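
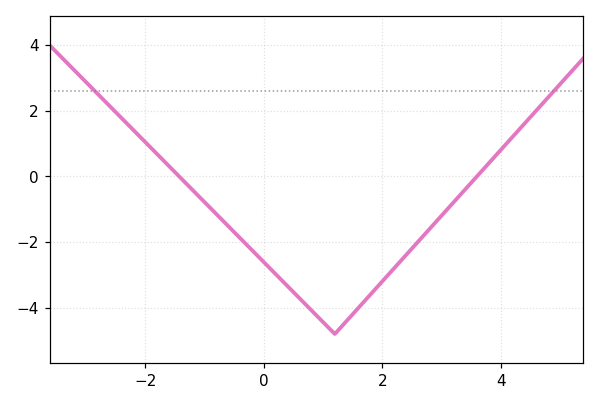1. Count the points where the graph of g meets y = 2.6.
2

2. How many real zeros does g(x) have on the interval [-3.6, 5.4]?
2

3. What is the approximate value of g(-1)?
-0.8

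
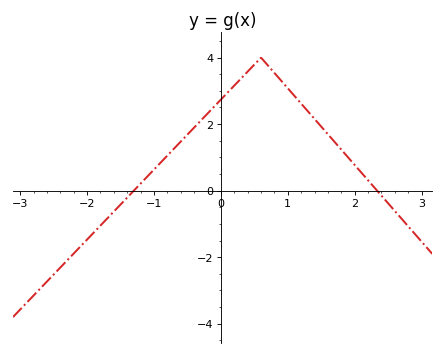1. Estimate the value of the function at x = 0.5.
3.79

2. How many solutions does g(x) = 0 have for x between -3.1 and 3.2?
2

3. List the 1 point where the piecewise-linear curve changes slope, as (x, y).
(0.6, 4)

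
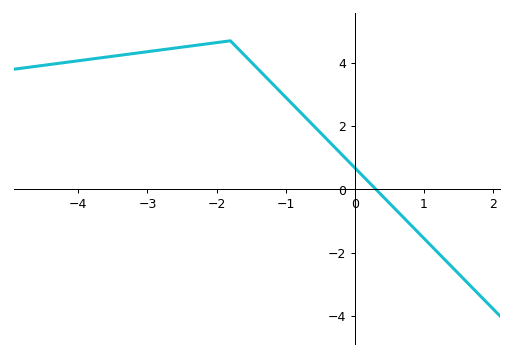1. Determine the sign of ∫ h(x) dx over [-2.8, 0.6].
positive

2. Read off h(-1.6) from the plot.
4.2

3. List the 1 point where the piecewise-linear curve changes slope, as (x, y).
(-1.8, 4.7)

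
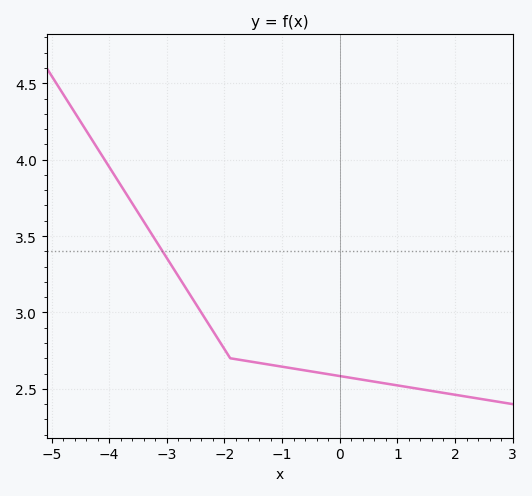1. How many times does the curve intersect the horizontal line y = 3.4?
1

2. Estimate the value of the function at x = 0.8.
2.55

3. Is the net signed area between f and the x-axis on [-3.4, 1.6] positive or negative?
positive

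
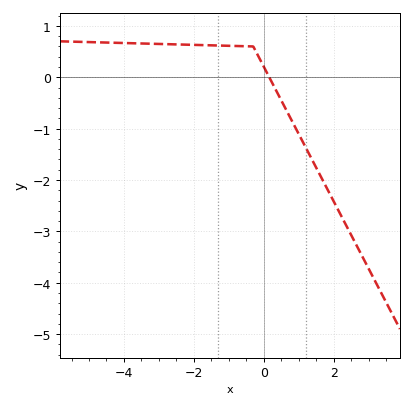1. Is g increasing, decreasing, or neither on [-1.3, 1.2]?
decreasing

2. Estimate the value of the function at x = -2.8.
0.645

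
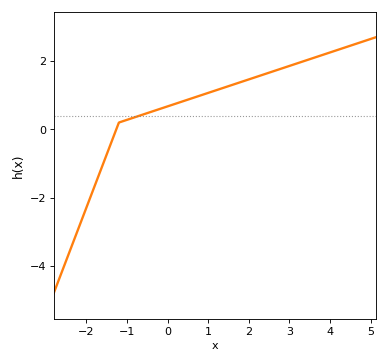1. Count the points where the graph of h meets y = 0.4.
1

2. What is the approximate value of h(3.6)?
2.1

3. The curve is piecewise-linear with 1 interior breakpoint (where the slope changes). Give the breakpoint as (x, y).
(-1.2, 0.2)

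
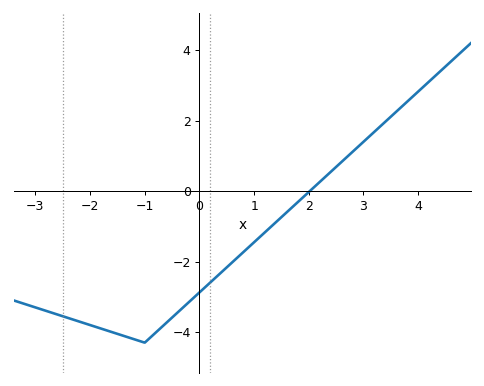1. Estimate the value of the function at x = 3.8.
2.54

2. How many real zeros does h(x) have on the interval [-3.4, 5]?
1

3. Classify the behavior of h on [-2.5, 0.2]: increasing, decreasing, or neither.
neither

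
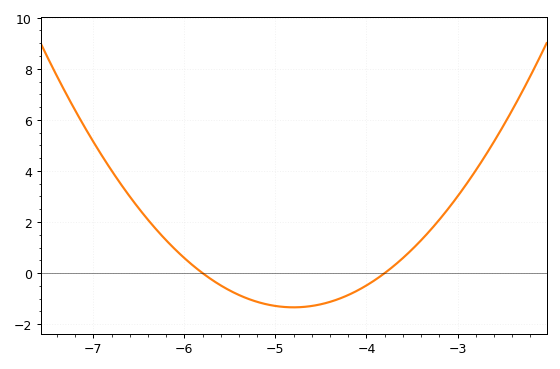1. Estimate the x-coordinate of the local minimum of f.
-4.8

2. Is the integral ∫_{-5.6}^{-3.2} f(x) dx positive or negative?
negative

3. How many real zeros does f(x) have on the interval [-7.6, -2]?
2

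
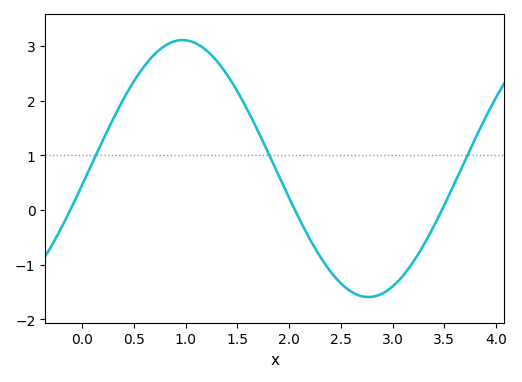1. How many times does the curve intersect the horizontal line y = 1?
3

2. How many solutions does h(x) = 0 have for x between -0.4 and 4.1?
3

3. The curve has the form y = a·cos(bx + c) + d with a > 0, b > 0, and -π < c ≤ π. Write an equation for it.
y = 2.35cos(1.75x - 1.7) + 0.76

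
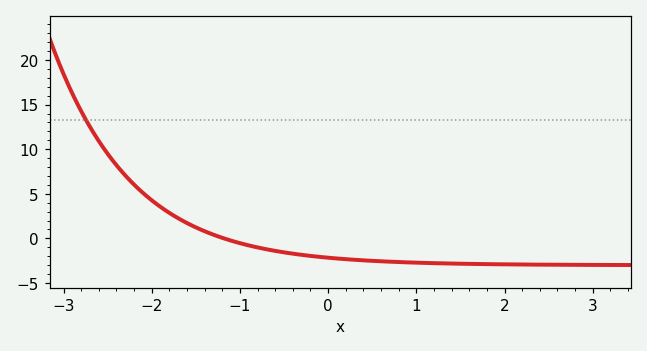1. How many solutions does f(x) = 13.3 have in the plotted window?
1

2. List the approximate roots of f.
-1.18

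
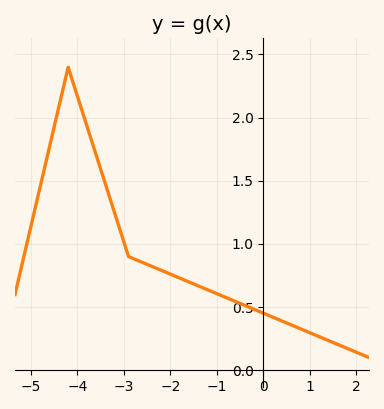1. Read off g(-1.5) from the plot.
0.684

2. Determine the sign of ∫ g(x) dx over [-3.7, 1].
positive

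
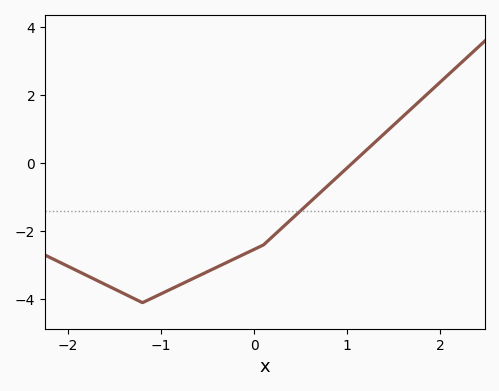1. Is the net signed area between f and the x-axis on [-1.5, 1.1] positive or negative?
negative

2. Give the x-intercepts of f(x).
1.05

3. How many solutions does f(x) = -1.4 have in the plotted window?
1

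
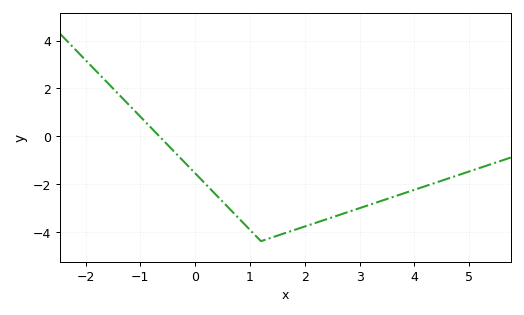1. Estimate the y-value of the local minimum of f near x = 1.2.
-4.4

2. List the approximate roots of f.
-0.6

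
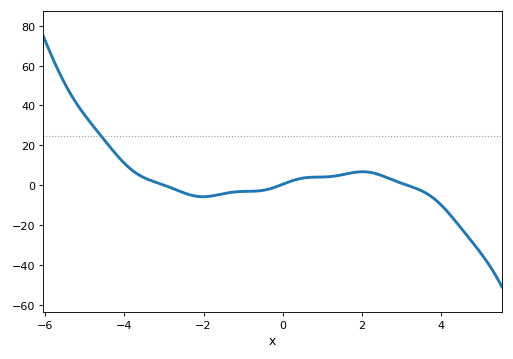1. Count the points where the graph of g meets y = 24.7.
1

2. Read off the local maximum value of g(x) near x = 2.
6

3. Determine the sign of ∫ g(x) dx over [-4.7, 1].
positive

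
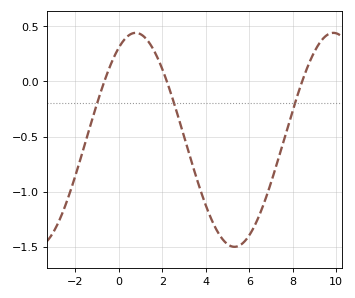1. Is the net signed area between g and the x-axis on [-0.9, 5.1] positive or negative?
negative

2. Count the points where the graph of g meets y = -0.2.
3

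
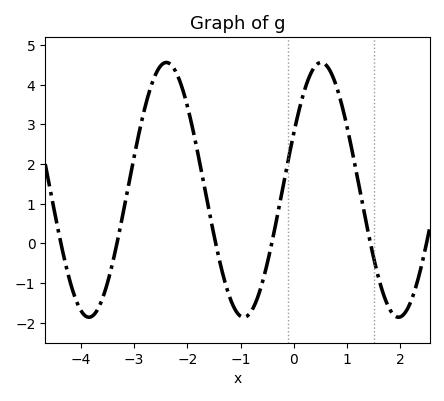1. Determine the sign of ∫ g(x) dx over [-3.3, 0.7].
positive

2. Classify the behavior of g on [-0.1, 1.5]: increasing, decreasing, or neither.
neither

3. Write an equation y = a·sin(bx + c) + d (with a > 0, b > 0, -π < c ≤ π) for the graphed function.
y = 3.21sin(2.2x + 0.46) + 1.35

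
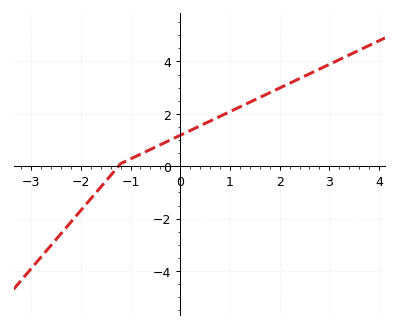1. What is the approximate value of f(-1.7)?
-1.01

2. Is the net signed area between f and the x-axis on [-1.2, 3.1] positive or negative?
positive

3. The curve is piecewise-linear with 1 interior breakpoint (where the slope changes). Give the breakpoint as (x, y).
(-1.2, 0.1)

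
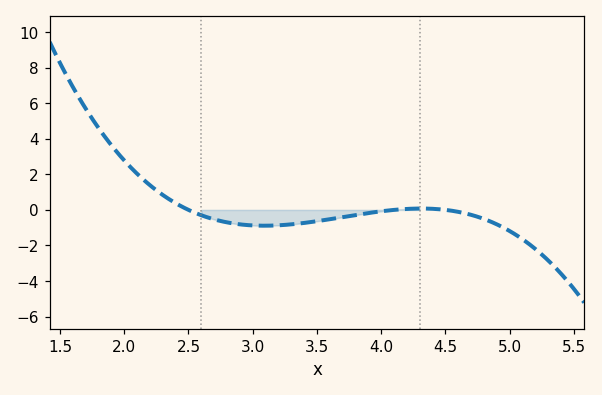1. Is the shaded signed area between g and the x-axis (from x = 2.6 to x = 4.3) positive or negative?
negative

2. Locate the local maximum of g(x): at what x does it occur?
4.3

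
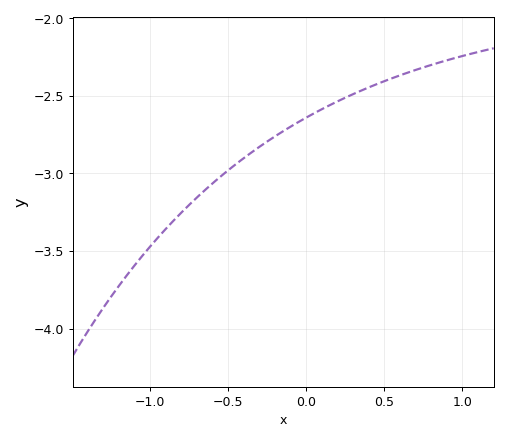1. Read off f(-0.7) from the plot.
-3.16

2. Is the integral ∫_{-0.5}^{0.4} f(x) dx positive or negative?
negative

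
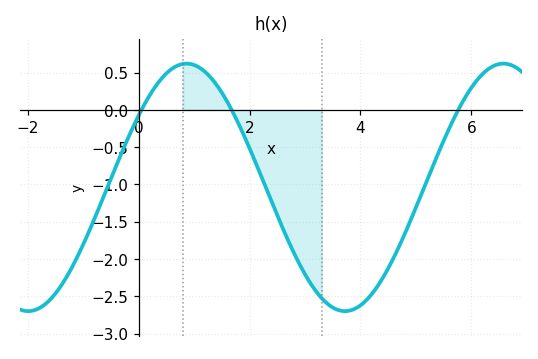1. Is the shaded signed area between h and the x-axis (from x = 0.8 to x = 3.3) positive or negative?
negative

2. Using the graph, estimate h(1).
0.602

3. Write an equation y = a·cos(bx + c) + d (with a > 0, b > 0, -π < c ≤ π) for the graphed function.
y = 1.66cos(1.1x - 0.952) - 1.04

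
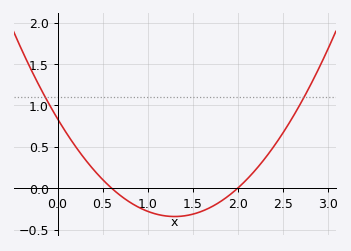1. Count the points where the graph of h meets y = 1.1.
2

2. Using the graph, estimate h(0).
0.84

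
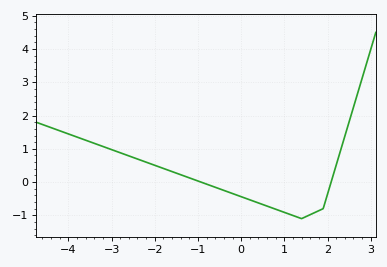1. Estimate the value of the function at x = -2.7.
0.8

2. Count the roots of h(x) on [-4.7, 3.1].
2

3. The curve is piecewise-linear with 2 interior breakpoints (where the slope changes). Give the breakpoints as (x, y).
(1.4, -1.1); (1.9, -0.8)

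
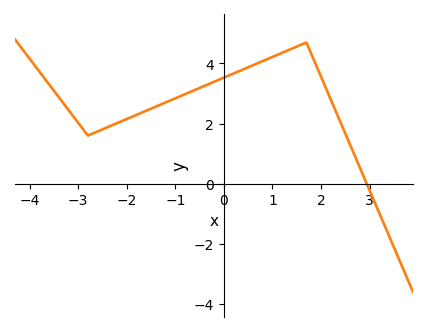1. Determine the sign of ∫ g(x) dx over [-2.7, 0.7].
positive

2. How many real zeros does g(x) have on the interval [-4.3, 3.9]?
1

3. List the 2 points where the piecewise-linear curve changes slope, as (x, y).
(-2.8, 1.6); (1.7, 4.7)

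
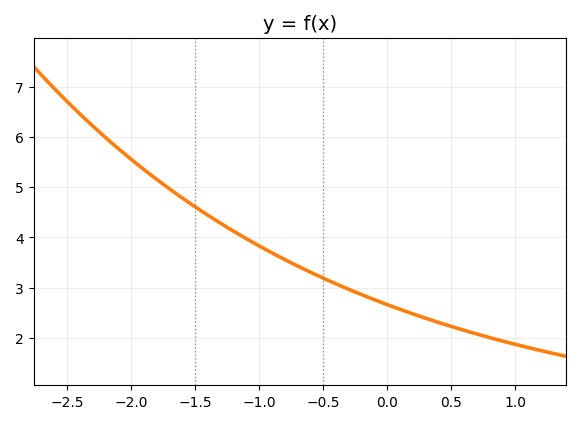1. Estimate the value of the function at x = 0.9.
1.93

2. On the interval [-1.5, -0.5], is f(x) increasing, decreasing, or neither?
decreasing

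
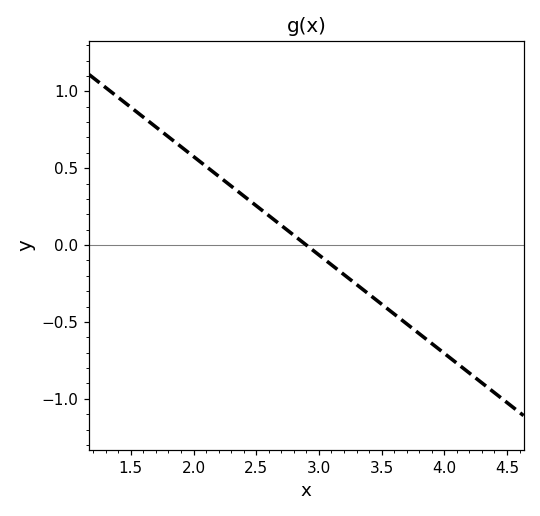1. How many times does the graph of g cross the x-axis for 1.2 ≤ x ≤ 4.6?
1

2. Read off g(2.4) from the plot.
0.32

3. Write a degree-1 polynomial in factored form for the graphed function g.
y = -0.64(x - 2.9)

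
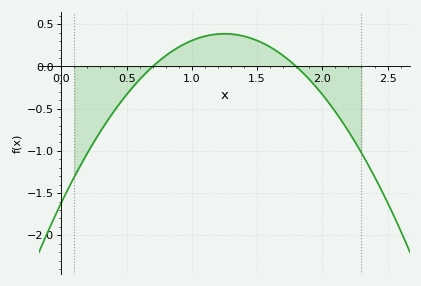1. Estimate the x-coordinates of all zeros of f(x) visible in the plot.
0.7, 1.8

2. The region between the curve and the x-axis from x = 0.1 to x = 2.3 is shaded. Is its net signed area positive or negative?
negative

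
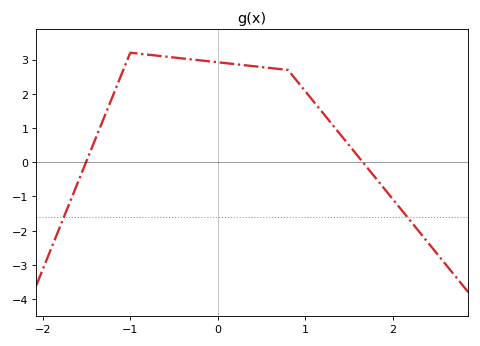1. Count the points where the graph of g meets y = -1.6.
2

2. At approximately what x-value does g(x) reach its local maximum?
-1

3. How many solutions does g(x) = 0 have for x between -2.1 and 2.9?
2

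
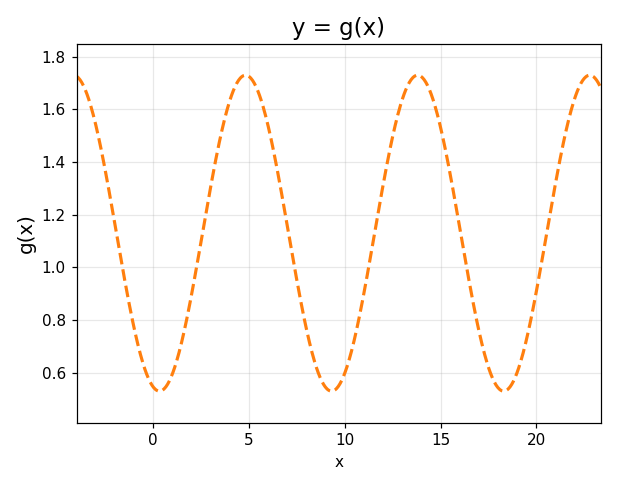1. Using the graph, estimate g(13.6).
1.72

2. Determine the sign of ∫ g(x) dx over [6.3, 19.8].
positive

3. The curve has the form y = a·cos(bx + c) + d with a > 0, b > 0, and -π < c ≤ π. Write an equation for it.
y = 0.6cos(0.7x + 2.9) + 1.13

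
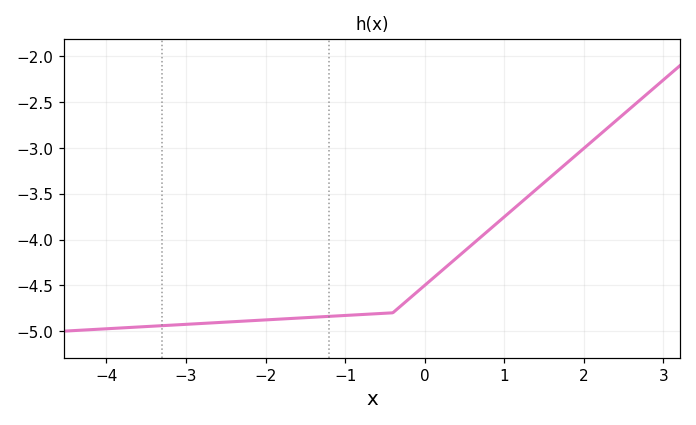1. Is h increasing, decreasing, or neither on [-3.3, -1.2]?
increasing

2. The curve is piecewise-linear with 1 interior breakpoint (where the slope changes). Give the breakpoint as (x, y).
(-0.4, -4.8)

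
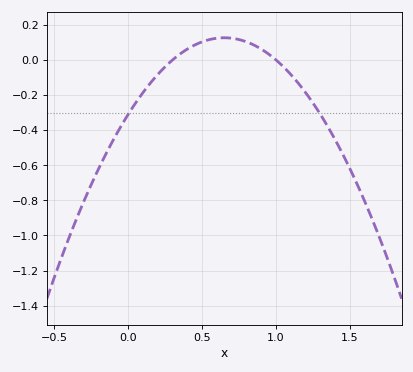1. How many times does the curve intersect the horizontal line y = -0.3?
2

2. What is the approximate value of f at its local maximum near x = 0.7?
0.126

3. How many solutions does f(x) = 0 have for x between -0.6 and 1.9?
2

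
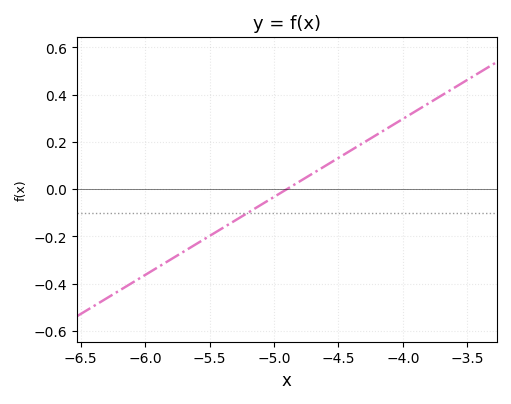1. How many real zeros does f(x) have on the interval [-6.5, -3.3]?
1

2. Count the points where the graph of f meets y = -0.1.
1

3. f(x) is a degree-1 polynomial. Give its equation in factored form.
y = 0.33(x + 4.9)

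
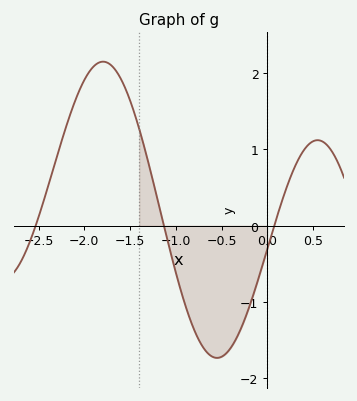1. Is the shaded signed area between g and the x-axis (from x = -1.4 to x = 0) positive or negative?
negative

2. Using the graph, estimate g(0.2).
0.462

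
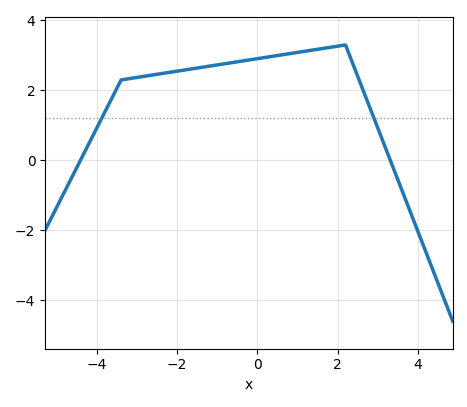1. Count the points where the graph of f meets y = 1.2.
2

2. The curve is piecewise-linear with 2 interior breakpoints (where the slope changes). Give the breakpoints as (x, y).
(-3.4, 2.3); (2.2, 3.3)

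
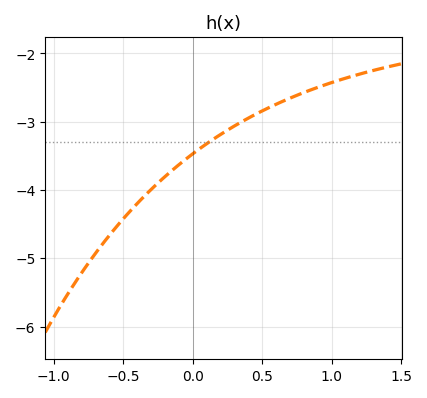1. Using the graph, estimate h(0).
-3.47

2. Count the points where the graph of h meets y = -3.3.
1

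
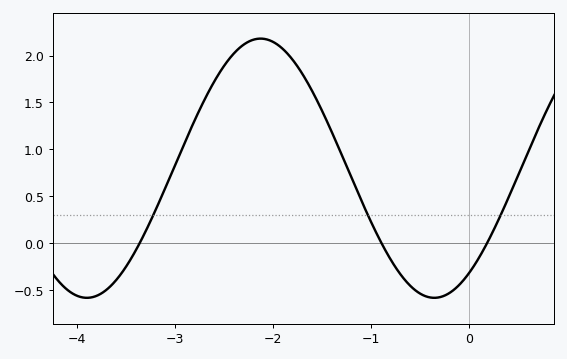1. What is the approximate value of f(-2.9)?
1.08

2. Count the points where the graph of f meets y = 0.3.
3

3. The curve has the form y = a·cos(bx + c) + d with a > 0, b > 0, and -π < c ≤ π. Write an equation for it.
y = 1.38cos(1.77x - 2.52) + 0.8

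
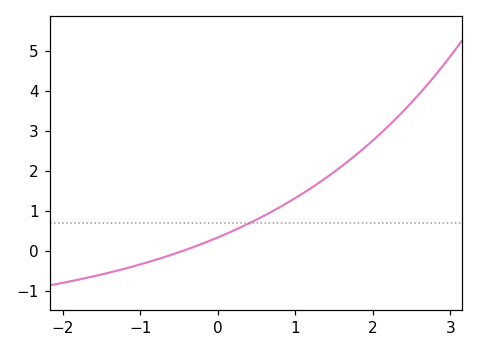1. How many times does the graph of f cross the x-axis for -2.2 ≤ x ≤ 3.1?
1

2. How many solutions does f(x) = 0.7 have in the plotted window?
1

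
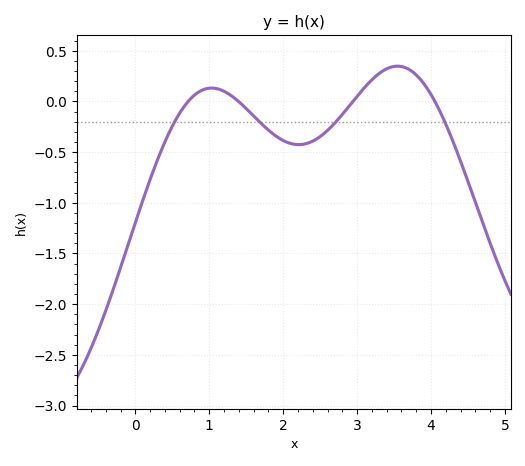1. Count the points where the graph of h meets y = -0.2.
4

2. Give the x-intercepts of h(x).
0.715, 1.39, 2.94, 4.05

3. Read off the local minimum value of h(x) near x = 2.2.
-0.427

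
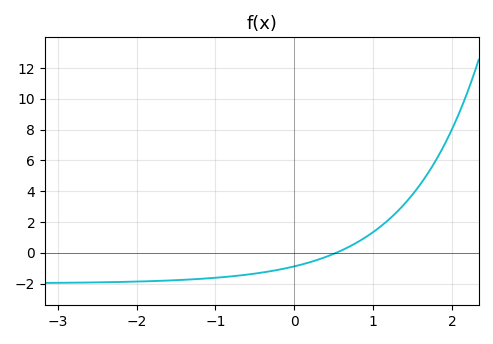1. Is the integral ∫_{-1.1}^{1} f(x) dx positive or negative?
negative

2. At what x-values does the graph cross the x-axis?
0.531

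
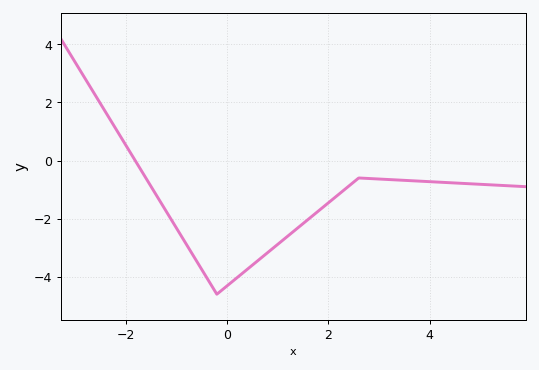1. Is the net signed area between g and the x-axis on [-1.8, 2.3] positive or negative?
negative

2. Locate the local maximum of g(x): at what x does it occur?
2.6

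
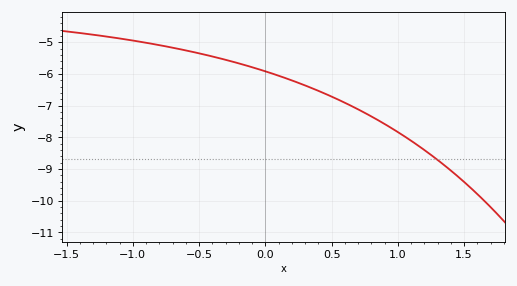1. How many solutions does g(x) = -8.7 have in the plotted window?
1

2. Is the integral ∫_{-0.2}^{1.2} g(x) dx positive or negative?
negative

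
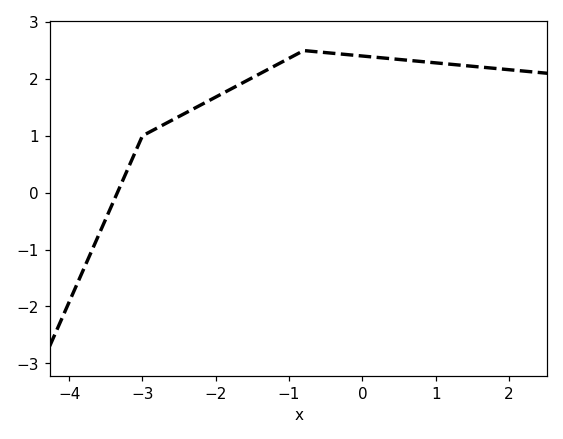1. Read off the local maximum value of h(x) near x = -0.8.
2.5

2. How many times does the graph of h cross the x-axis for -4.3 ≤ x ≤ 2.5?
1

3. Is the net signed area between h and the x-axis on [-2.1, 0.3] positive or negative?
positive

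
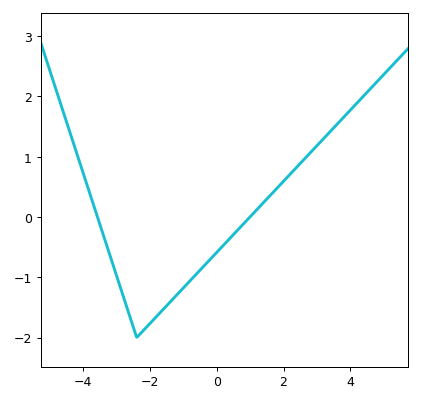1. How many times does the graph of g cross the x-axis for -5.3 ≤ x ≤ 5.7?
2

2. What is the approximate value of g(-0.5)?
-0.88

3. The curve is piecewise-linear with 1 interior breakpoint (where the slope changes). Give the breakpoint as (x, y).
(-2.4, -2)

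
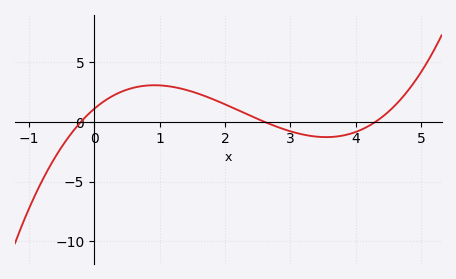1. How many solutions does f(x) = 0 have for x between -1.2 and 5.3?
3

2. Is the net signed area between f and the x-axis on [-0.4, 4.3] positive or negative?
positive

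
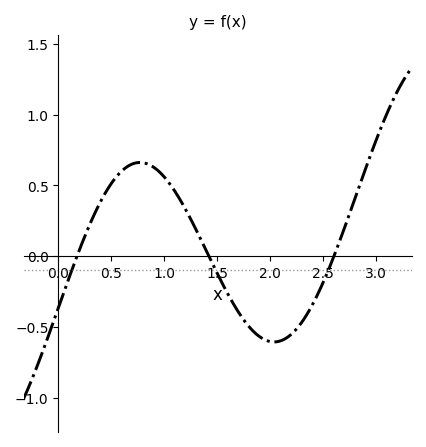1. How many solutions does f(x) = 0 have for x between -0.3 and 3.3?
3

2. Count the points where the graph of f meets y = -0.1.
3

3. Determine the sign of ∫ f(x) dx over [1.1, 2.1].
negative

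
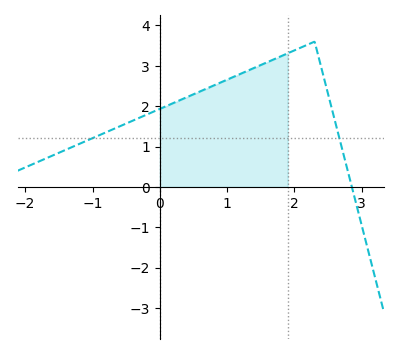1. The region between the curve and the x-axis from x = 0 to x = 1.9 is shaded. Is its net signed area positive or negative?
positive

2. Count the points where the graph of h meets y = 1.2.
2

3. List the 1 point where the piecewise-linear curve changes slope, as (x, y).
(2.3, 3.6)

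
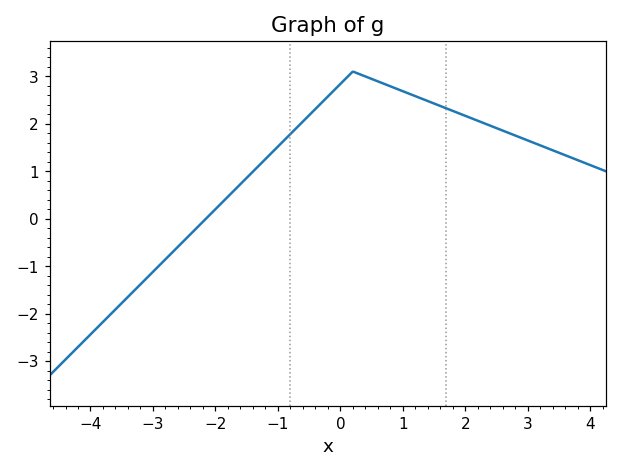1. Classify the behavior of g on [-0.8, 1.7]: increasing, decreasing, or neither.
neither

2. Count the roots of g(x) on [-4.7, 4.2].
1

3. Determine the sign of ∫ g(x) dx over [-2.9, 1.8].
positive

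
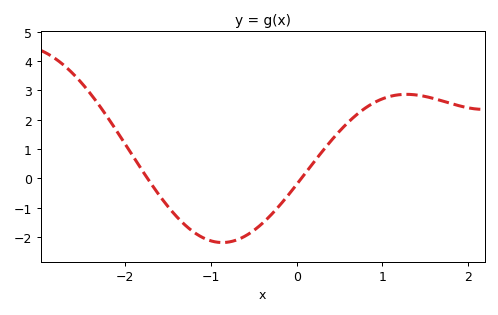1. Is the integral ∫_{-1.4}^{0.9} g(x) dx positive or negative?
negative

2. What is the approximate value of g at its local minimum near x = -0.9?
-2.2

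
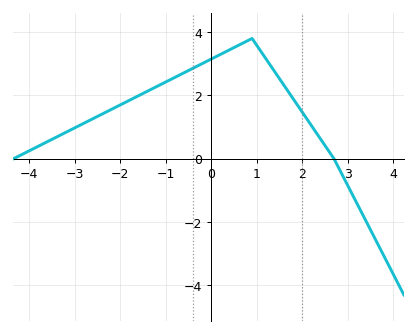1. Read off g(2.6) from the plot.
0.2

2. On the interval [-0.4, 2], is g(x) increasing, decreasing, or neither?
neither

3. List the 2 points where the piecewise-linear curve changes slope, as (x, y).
(0.9, 3.8); (2.7, 0)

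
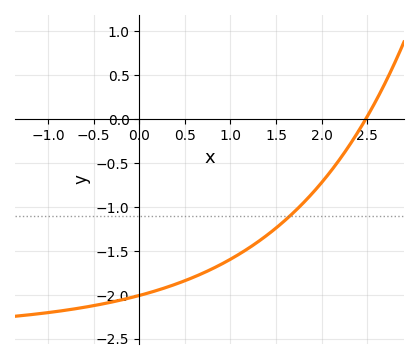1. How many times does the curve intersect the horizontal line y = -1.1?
1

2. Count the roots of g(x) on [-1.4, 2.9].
1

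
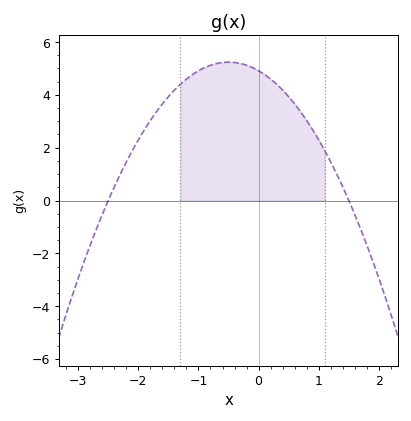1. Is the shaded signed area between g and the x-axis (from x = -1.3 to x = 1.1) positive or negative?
positive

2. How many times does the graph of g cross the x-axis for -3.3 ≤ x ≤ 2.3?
2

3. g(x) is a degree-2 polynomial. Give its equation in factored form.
y = -1.31(x + 2.5)(x - 1.5)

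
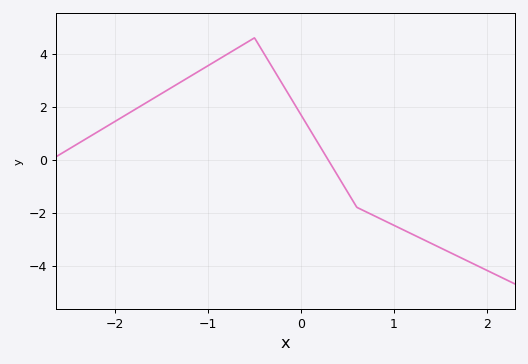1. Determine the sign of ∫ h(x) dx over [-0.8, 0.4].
positive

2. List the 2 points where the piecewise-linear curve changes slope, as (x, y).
(-0.5, 4.6); (0.6, -1.8)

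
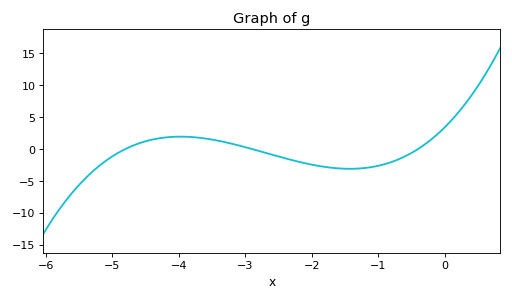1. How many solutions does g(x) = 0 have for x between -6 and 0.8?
3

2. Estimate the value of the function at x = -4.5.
1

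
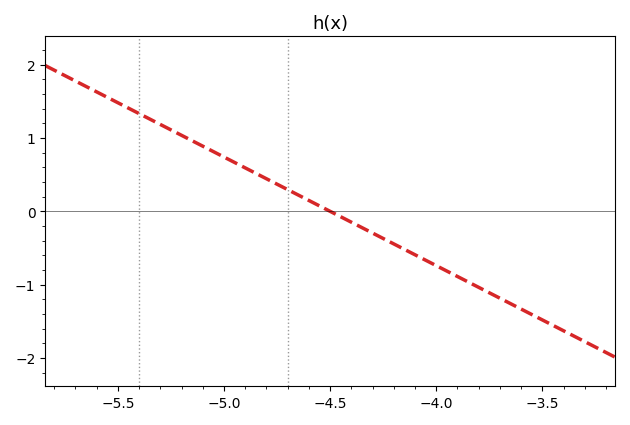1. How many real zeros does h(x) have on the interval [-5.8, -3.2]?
1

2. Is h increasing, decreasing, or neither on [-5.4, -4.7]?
decreasing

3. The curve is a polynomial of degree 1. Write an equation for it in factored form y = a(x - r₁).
y = -1.48(x + 4.5)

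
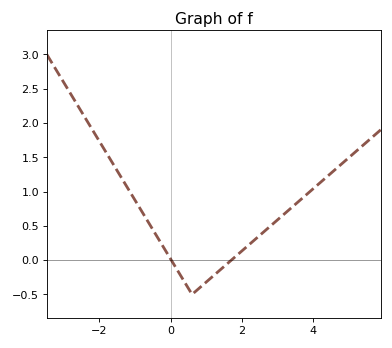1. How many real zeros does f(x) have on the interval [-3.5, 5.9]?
2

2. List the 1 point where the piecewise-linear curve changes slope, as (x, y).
(0.6, -0.5)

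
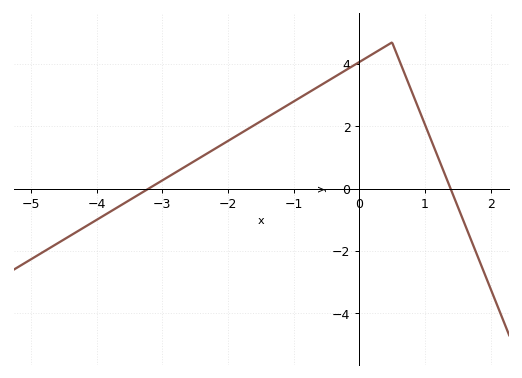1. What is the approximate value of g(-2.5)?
1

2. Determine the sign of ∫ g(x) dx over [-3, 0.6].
positive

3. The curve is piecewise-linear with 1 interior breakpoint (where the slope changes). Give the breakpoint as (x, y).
(0.5, 4.7)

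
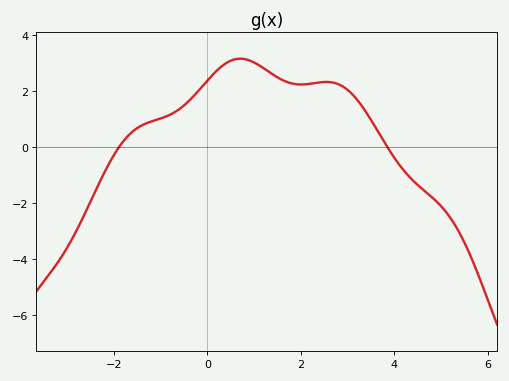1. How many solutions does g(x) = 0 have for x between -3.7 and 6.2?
2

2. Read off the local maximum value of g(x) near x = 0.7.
3.17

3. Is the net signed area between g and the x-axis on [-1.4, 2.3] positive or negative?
positive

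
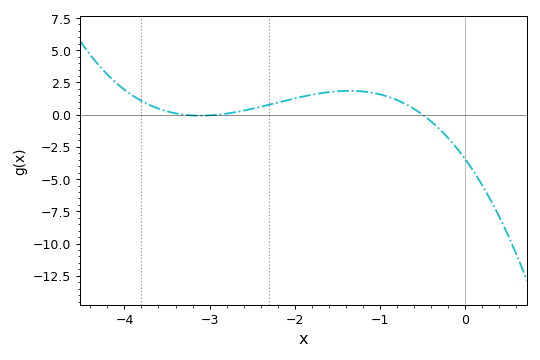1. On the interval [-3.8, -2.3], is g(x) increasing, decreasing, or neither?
neither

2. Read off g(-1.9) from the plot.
1.41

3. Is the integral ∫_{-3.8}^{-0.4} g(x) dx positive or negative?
positive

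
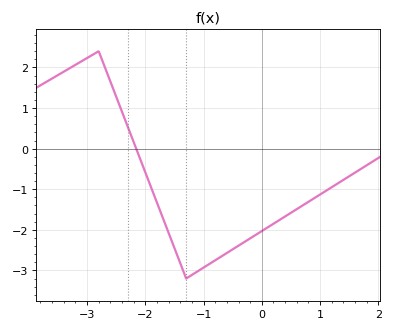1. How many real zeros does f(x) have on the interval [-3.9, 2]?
1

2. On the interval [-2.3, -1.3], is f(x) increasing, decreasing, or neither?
decreasing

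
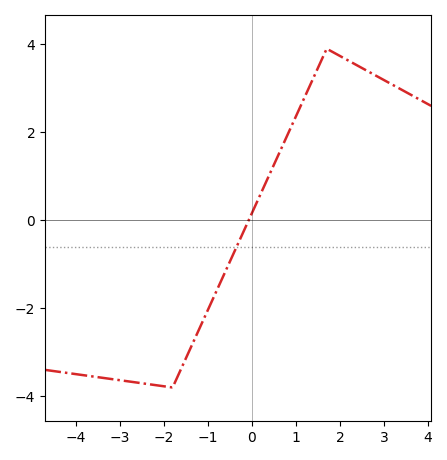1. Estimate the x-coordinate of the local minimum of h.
-1.8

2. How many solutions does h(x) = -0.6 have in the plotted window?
1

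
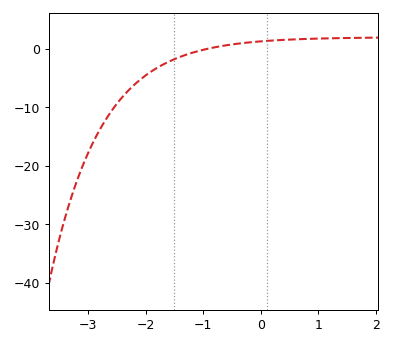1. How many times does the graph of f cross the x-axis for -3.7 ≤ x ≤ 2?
1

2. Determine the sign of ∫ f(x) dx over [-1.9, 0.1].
negative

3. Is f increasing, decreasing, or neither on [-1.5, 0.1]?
increasing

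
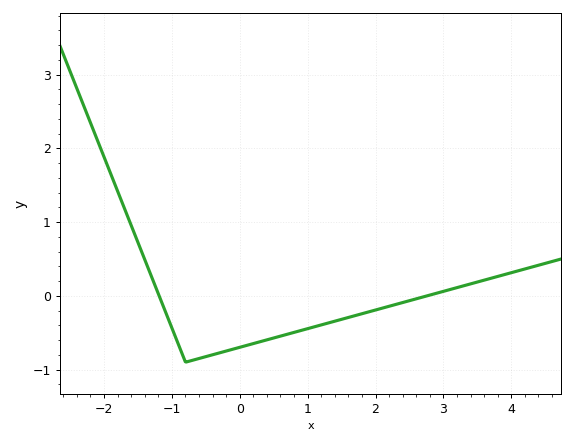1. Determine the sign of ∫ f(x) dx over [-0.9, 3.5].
negative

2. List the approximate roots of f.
-1.2, 2.8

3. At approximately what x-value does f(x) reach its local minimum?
-0.8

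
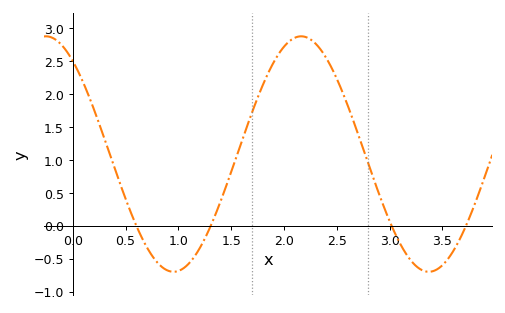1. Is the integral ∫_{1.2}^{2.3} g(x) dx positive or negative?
positive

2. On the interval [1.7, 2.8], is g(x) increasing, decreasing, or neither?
neither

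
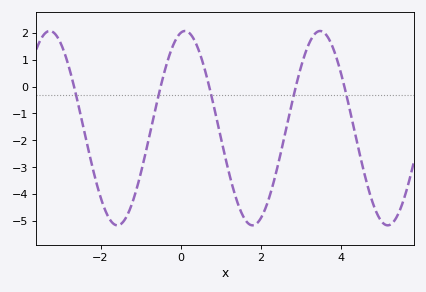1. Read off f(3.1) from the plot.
1.17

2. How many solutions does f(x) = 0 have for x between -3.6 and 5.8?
5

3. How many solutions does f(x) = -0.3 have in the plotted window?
5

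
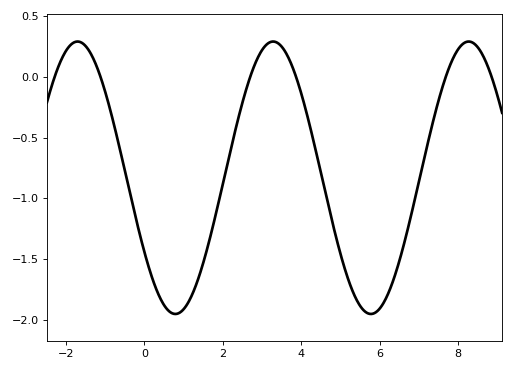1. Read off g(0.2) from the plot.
-1.65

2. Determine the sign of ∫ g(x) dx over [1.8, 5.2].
negative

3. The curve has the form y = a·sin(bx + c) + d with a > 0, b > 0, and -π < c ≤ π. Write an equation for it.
y = 1.12sin(1.26x - 2.57) - 0.83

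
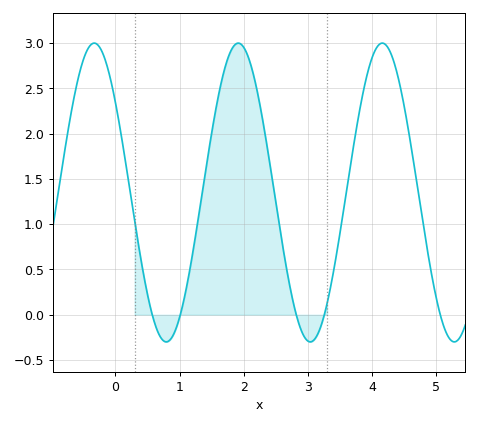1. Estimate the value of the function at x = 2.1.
2.78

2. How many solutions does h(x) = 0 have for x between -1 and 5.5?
5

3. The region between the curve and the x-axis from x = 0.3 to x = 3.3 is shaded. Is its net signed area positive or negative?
positive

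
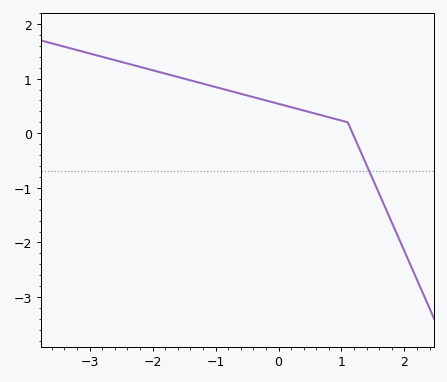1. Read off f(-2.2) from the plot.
1.2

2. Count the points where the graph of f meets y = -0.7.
1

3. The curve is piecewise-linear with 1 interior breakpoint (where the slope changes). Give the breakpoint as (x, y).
(1.1, 0.2)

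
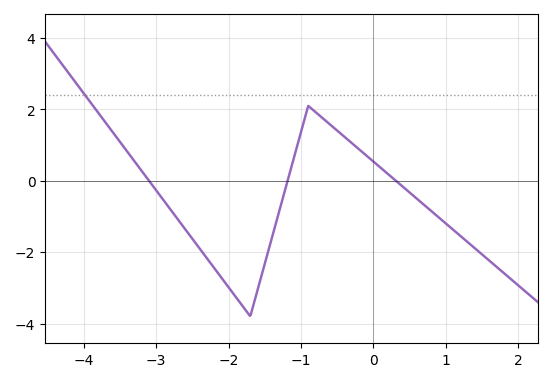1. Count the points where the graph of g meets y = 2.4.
1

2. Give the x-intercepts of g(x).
-3.1, -1.18, 0.311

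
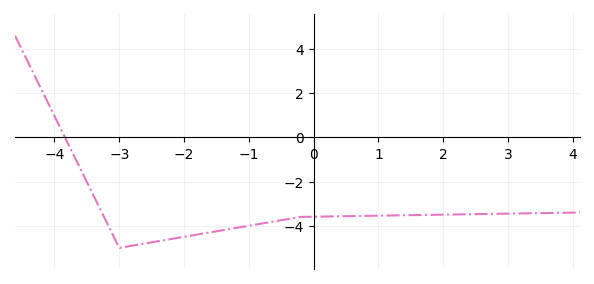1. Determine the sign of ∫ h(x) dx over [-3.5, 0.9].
negative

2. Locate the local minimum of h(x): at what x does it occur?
-3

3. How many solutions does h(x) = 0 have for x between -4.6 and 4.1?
1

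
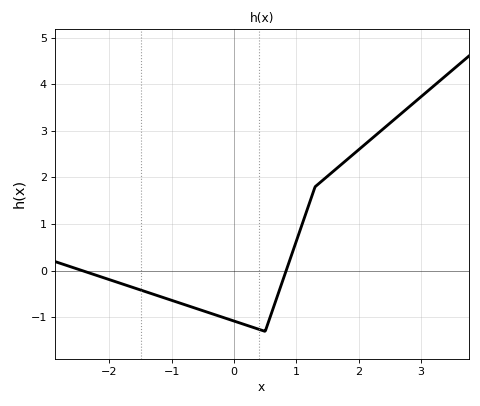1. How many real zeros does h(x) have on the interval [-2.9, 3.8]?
2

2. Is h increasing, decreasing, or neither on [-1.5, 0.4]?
decreasing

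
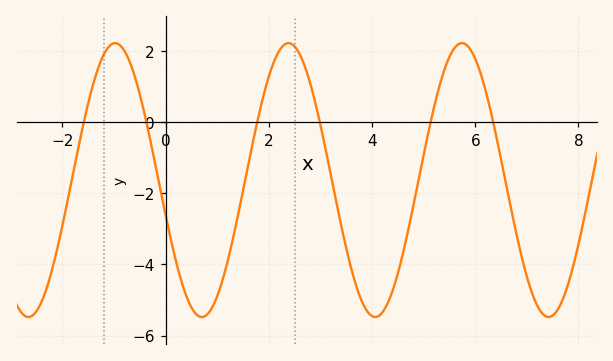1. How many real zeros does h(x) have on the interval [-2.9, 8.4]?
6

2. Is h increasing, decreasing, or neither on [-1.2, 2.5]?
neither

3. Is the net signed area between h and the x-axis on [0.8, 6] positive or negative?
negative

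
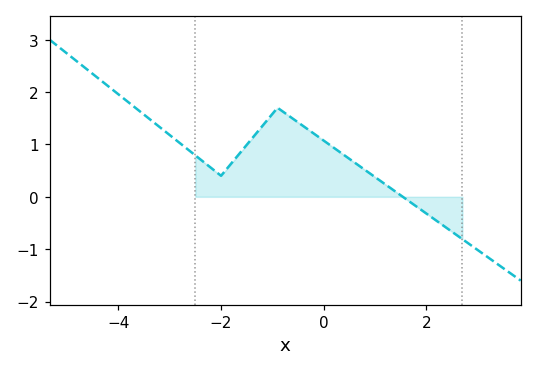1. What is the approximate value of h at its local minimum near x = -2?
0.402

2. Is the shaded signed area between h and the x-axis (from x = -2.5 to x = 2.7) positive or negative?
positive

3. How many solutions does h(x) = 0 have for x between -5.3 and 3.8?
1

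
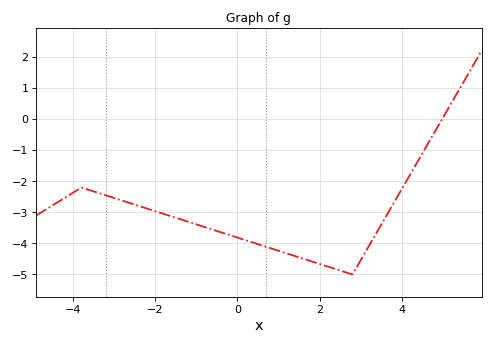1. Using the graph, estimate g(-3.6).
-2.28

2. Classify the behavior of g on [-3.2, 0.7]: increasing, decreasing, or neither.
decreasing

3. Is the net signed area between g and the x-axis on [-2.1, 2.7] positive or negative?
negative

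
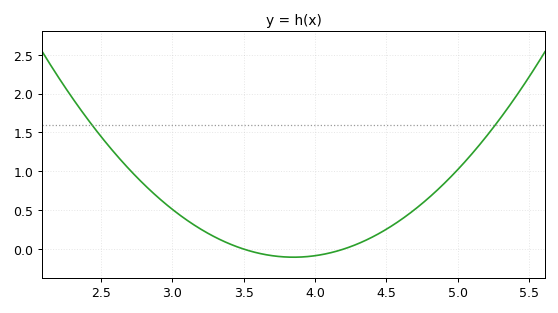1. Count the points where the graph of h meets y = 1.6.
2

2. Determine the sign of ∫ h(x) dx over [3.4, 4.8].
positive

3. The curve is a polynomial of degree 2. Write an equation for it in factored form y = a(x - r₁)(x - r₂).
y = 0.85(x - 3.5)(x - 4.2)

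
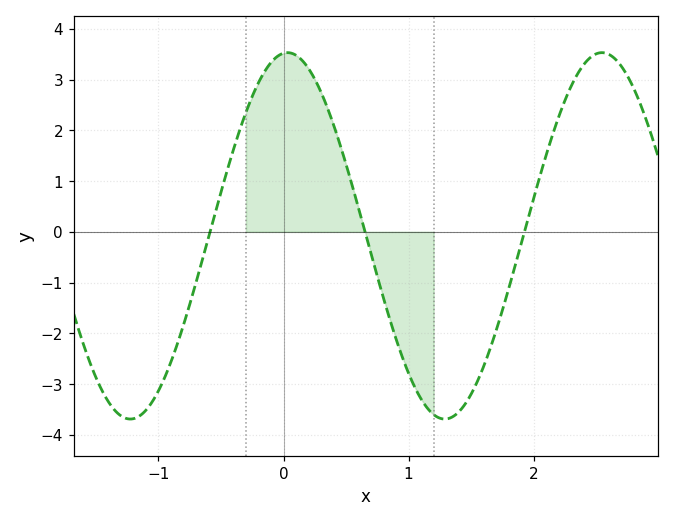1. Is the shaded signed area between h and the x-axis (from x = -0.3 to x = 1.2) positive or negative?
positive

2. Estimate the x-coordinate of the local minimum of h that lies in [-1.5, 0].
-1.22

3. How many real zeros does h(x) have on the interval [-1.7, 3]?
3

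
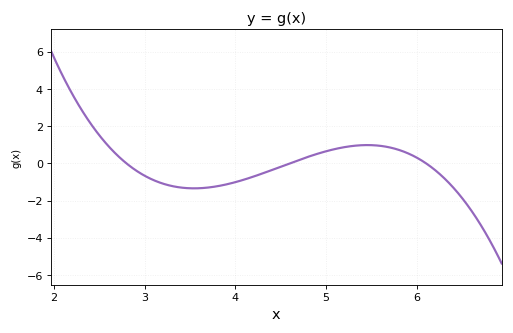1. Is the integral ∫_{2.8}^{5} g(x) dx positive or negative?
negative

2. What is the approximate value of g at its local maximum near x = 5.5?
0.981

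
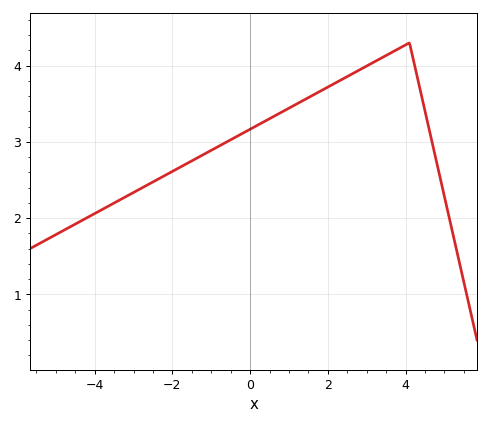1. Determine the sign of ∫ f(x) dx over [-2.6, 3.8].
positive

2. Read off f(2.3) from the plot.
3.8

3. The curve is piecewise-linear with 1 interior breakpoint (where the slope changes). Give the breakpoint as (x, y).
(4.1, 4.3)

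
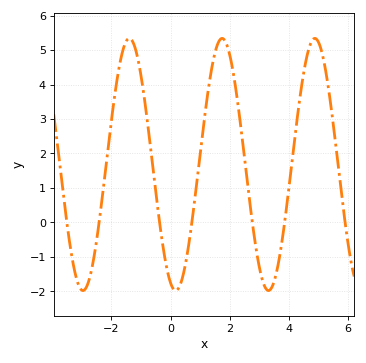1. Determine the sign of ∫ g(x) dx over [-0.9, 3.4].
positive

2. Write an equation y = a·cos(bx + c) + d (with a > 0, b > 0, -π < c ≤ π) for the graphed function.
y = 3.66cos(2x + 2.79) + 1.68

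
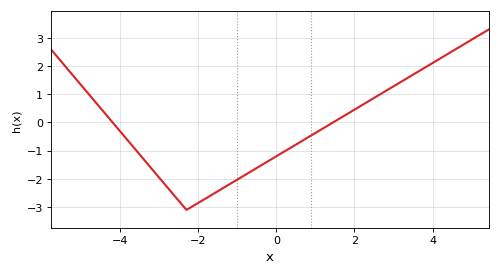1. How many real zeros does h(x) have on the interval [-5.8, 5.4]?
2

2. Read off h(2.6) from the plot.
0.949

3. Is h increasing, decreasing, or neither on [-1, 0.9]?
increasing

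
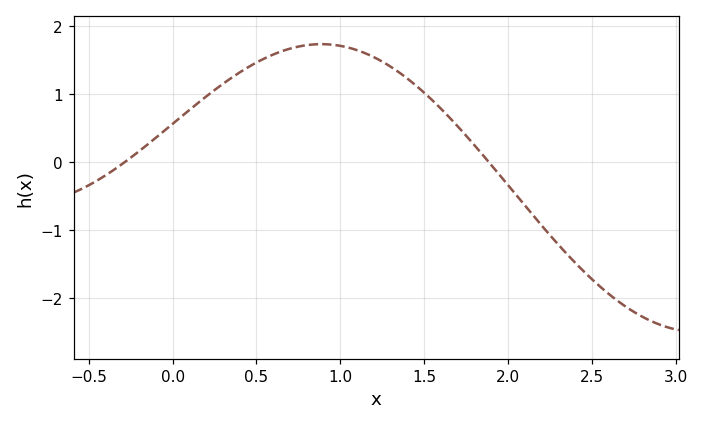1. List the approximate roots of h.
-0.3, 1.9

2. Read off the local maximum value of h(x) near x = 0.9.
1.7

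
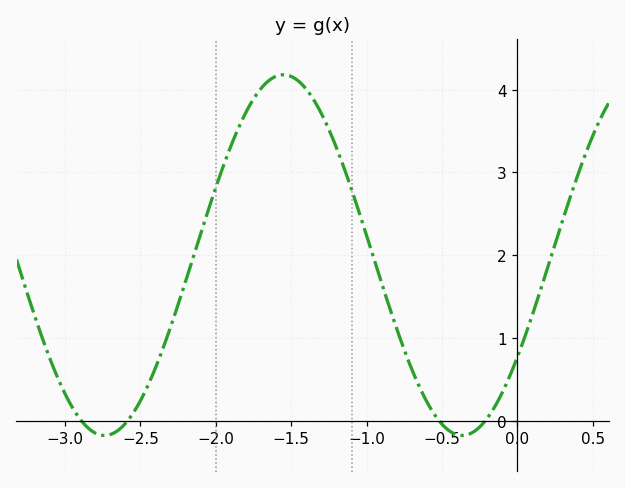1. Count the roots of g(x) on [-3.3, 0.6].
4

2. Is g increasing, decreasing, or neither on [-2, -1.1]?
neither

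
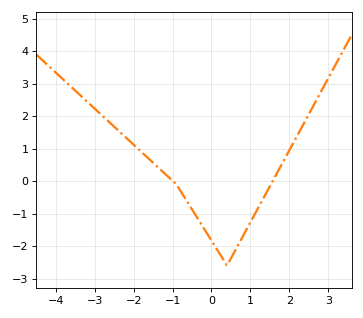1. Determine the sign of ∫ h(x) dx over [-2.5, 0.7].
negative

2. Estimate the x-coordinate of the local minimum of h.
0.4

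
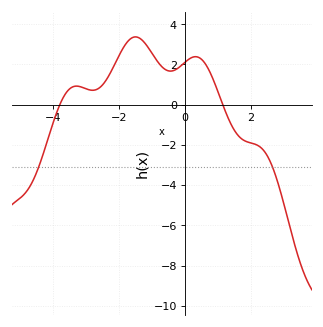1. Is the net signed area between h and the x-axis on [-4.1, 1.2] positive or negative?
positive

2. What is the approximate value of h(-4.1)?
-1.47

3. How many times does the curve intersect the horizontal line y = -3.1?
2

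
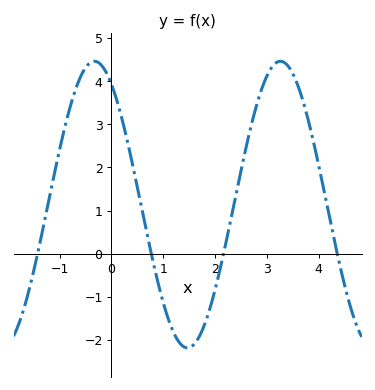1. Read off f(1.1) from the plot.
-1.5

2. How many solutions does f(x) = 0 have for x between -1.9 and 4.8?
4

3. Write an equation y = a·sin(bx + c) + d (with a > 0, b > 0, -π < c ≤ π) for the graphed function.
y = 3.32sin(1.8x + 2.1) + 1.14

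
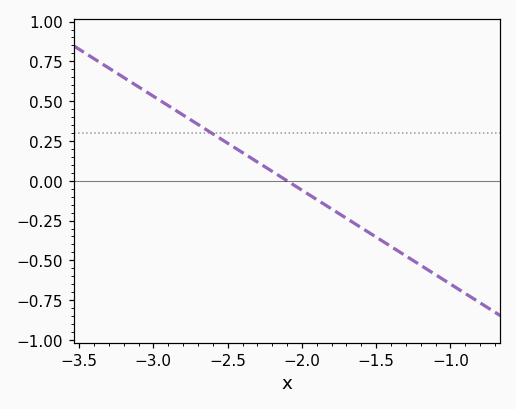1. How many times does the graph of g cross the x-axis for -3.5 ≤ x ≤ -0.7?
1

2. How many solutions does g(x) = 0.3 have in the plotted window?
1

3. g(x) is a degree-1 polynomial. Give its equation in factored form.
y = -0.59(x + 2.1)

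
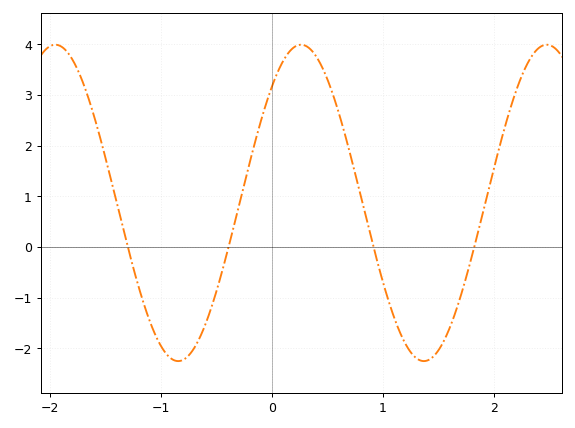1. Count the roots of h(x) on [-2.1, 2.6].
4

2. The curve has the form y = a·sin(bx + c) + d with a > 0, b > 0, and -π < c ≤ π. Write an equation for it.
y = 3.12sin(2.84x + 0.82) + 0.87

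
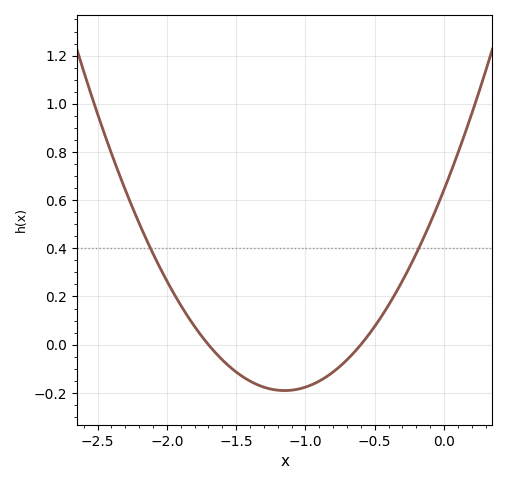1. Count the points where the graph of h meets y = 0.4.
2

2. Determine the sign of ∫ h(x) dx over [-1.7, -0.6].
negative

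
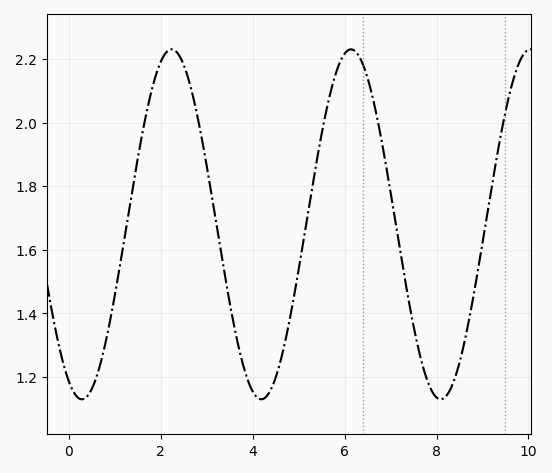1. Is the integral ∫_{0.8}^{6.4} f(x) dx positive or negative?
positive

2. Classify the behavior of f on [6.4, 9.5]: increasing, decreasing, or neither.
neither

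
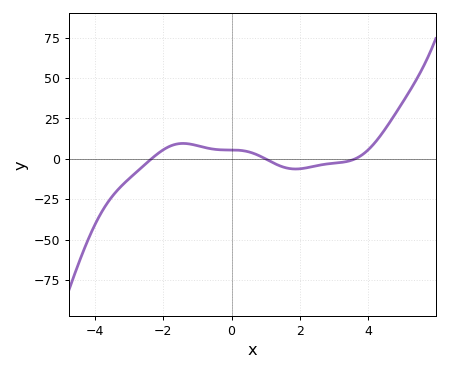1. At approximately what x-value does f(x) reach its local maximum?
-1.4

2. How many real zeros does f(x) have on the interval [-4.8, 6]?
3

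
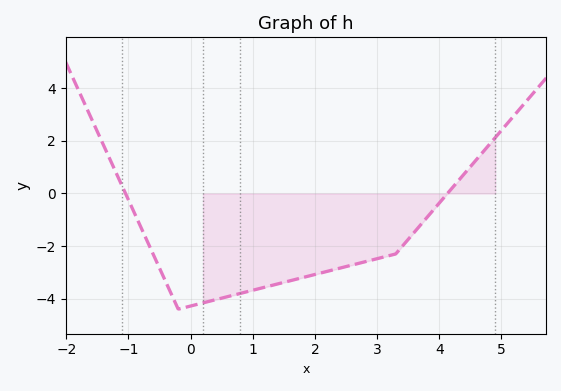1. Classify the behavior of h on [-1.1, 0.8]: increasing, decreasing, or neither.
neither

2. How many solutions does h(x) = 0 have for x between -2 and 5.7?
2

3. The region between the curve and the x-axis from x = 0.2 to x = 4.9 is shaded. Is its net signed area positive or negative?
negative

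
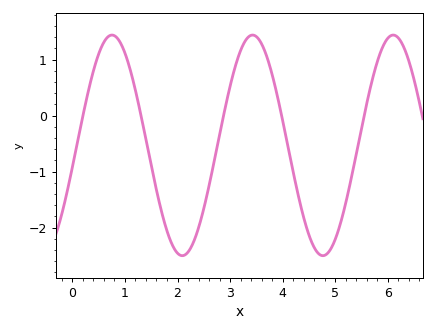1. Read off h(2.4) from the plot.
-2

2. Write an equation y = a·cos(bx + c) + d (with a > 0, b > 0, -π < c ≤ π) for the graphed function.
y = 1.97cos(2.4x - 1.8) - 0.53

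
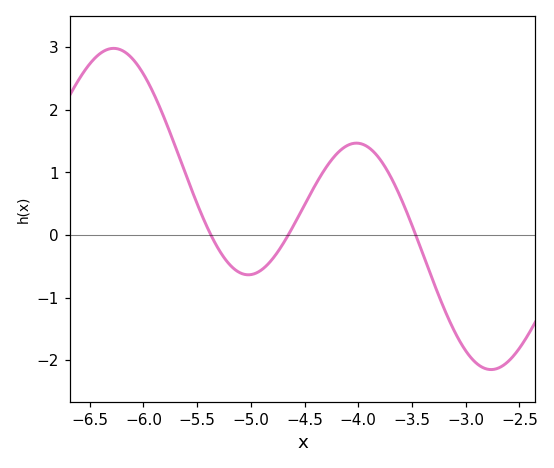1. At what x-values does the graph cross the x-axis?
-5.37, -4.65, -3.47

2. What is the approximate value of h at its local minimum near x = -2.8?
-2.15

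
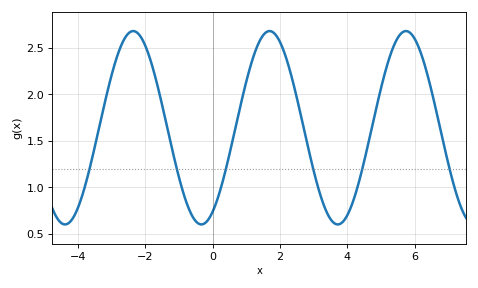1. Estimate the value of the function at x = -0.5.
0.633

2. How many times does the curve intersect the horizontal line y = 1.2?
6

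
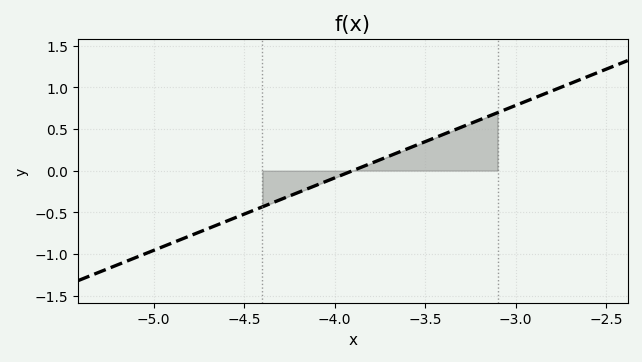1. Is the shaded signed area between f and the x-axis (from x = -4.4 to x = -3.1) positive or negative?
positive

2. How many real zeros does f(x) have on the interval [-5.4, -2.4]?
1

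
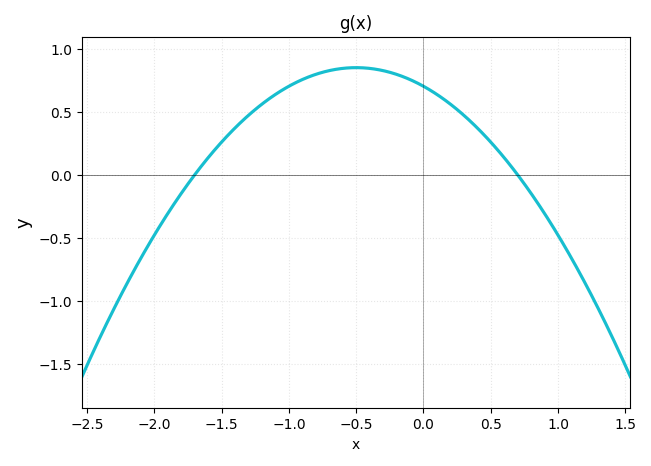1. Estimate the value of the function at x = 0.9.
-0.307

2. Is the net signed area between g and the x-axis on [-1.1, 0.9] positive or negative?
positive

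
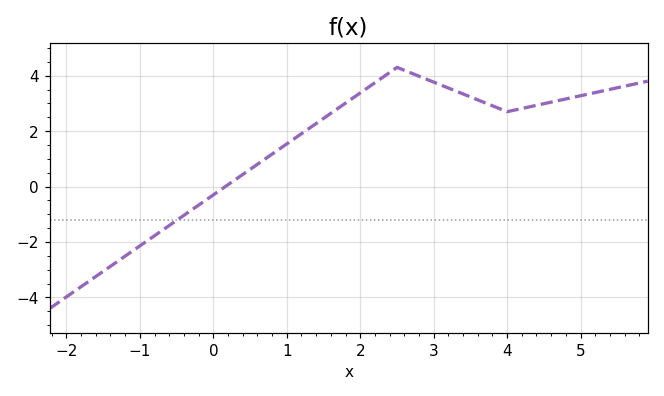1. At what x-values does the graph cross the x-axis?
0.162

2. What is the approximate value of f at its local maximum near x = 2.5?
4.3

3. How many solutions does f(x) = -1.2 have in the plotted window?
1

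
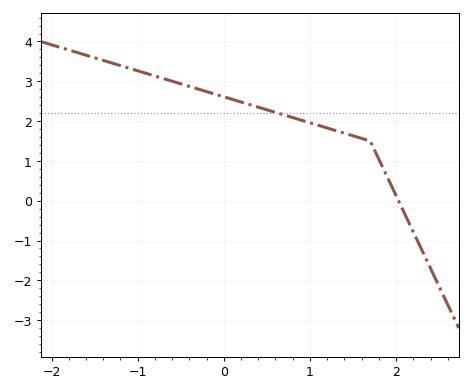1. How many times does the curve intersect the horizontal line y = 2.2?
1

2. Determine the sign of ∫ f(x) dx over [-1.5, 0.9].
positive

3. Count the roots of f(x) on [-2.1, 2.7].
1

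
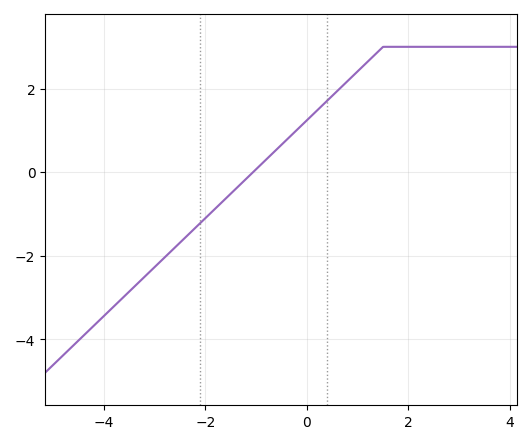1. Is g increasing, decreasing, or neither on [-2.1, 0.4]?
increasing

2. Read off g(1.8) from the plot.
3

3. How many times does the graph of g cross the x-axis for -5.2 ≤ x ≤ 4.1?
1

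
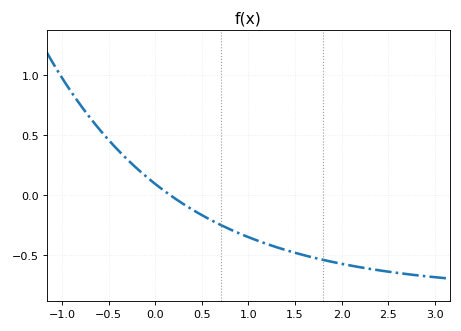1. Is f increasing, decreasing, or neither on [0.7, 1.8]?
decreasing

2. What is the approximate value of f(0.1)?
0.031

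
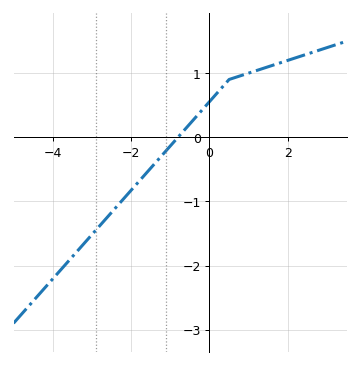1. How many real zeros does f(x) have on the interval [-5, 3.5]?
1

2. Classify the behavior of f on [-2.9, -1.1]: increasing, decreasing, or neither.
increasing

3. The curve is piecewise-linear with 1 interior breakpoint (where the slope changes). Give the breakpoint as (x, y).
(0.5, 0.9)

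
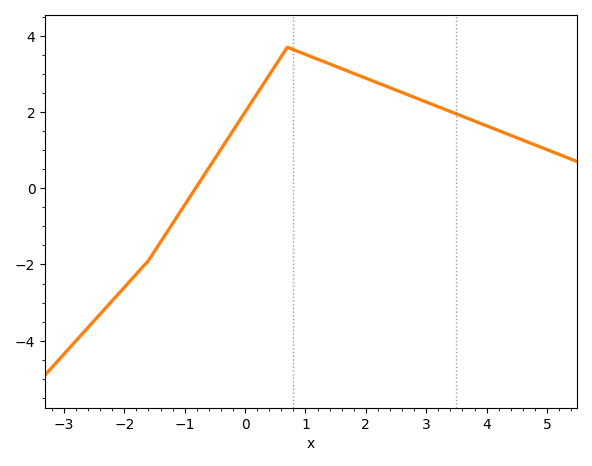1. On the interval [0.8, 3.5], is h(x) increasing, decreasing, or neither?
decreasing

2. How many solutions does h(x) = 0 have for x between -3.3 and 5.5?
1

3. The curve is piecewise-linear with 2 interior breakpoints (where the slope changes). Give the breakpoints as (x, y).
(-1.6, -1.9); (0.7, 3.7)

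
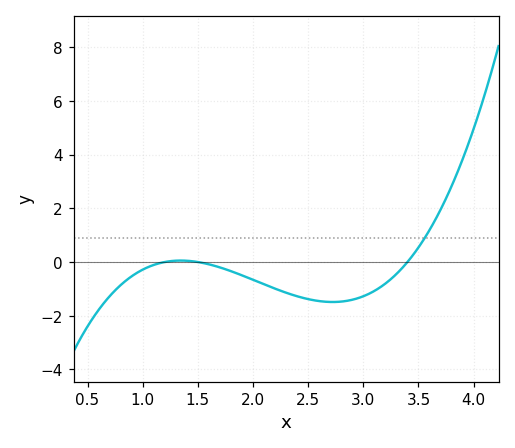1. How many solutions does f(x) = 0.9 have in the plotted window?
1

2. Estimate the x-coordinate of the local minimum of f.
2.72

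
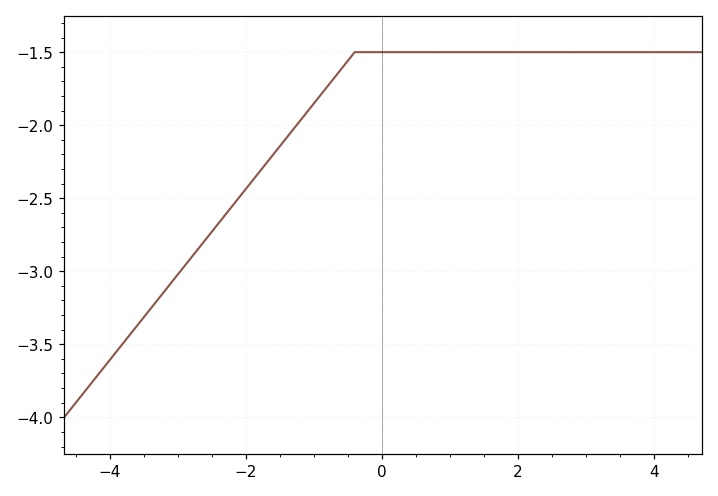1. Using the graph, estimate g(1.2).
-1.5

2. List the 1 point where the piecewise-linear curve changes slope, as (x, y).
(-0.4, -1.5)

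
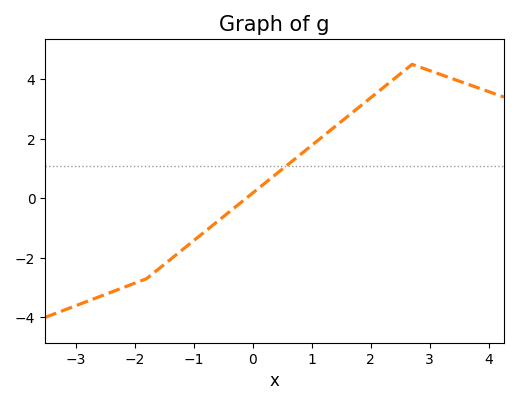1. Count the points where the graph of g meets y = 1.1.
1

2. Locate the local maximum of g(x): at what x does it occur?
2.8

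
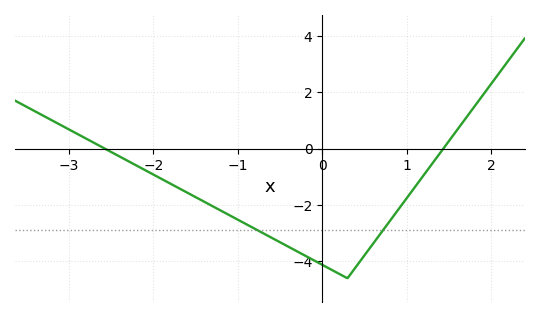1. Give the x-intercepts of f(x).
-2.6, 1.4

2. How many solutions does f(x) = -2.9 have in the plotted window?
2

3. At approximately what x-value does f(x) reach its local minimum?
0.3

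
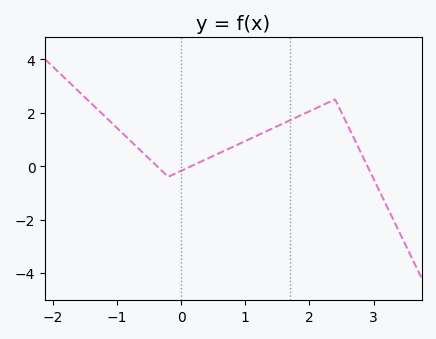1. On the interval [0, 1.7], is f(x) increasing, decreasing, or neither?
increasing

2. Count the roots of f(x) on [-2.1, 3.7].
3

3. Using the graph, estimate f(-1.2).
1.8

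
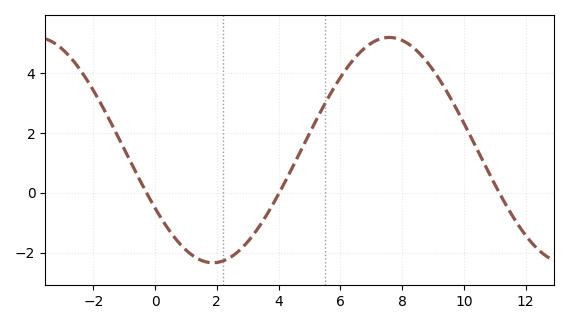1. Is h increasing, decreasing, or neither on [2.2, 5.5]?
increasing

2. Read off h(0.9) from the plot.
-1.81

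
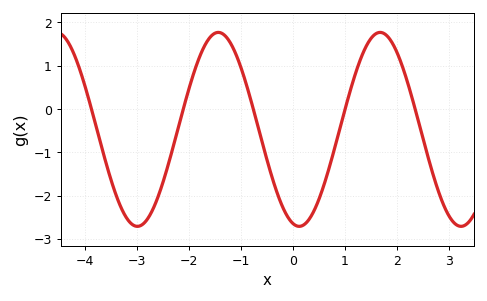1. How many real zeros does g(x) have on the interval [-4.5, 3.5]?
5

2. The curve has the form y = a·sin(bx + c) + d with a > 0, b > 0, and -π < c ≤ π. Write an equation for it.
y = 2.24sin(2.02x - 1.81) - 0.47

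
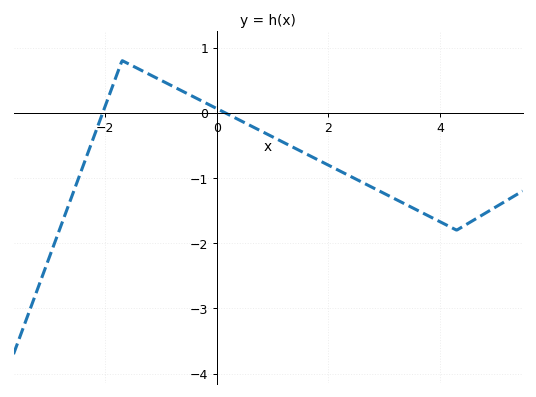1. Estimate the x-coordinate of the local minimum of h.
4.4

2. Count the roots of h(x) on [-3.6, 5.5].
2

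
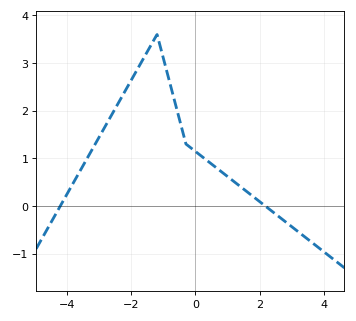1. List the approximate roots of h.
-4.22, 2.18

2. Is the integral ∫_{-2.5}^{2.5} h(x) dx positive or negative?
positive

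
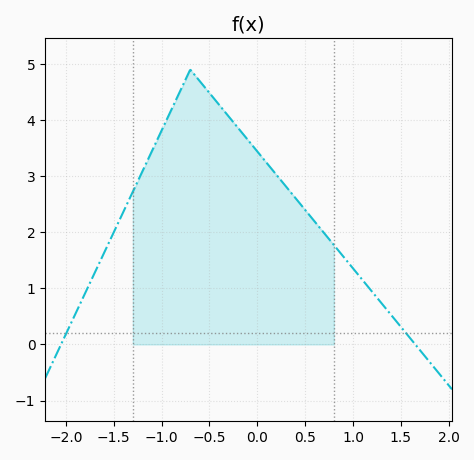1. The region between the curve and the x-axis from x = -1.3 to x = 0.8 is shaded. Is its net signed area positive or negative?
positive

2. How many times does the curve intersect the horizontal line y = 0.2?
2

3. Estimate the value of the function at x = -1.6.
1.6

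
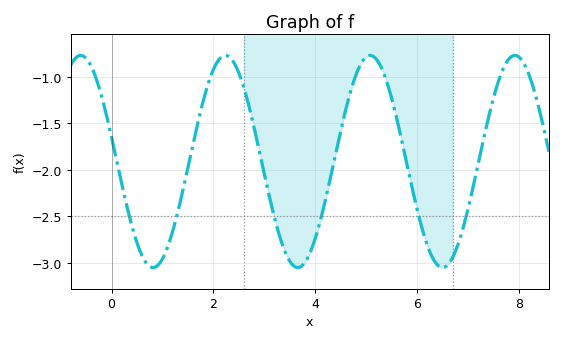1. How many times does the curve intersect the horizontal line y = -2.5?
6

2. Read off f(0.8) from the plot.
-3.05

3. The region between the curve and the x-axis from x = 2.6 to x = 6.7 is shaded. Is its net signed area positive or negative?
negative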